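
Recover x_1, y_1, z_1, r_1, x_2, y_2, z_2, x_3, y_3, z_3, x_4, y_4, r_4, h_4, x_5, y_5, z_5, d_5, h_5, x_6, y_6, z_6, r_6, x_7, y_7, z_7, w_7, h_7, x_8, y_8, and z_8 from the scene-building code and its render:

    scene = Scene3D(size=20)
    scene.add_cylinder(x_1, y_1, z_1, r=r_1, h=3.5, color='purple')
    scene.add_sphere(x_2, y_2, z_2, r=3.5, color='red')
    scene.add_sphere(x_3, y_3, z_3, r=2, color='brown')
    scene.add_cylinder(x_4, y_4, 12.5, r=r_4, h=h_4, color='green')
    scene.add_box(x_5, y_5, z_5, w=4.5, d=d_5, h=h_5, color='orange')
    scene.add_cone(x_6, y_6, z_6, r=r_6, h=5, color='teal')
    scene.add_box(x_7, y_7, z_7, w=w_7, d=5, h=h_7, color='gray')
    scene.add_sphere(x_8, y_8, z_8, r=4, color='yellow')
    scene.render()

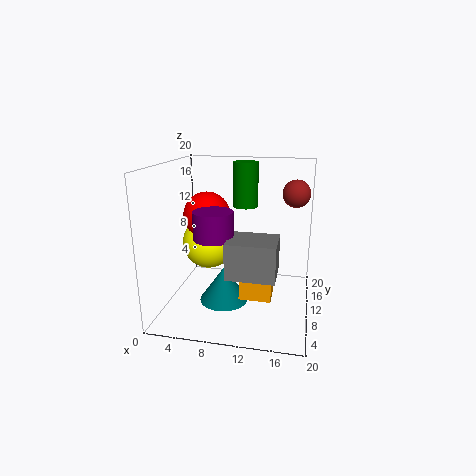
x_1 = 8; y_1 = 5; z_1 = 11.5; r_1 = 2.5; x_2 = 4.5; y_2 = 13.5; z_2 = 12; x_3 = 17.5; y_3 = 15; z_3 = 15.5; x_4 = 9.5; y_4 = 18; r_4 = 2; h_4 = 7; x_5 = 10.5; y_5 = 8; z_5 = 1.5; d_5 = 3.5; h_5 = 4; x_6 = 8; y_6 = 9.5; z_6 = 0.5; r_6 = 3.5; x_7 = 10; y_7 = 2; z_7 = 7.5; w_7 = 6; h_7 = 4.5; x_8 = 4.5; y_8 = 14; z_8 = 7.5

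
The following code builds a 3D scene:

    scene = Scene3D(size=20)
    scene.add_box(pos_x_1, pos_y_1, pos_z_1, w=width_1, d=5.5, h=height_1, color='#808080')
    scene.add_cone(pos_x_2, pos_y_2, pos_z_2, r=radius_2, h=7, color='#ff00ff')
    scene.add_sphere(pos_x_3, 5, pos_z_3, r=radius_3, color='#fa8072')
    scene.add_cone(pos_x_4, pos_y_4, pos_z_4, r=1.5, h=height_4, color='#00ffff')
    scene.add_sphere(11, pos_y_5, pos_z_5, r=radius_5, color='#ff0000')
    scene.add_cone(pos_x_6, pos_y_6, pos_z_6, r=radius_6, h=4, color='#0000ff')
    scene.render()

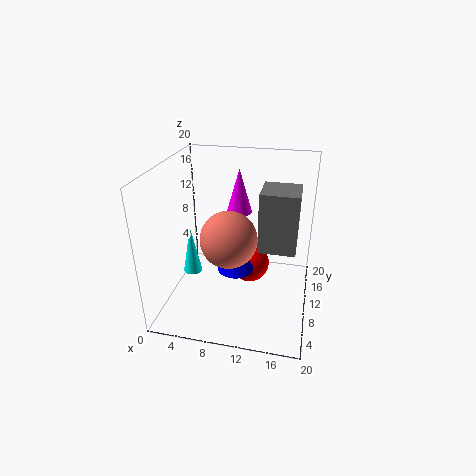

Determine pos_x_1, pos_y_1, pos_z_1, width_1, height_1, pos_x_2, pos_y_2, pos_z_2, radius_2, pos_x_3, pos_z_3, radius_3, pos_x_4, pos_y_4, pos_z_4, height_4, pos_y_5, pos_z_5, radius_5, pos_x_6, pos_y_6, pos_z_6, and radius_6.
pos_x_1 = 12.5
pos_y_1 = 11.5
pos_z_1 = 7
width_1 = 5.5
height_1 = 9
pos_x_2 = 8.5
pos_y_2 = 17.5
pos_z_2 = 10.5
radius_2 = 2
pos_x_3 = 10
pos_z_3 = 12.5
radius_3 = 3.5
pos_x_4 = 1.5
pos_y_4 = 13.5
pos_z_4 = 1
height_4 = 8
pos_y_5 = 14
pos_z_5 = 3.5
radius_5 = 3
pos_x_6 = 10
pos_y_6 = 8.5
pos_z_6 = 6
radius_6 = 2.5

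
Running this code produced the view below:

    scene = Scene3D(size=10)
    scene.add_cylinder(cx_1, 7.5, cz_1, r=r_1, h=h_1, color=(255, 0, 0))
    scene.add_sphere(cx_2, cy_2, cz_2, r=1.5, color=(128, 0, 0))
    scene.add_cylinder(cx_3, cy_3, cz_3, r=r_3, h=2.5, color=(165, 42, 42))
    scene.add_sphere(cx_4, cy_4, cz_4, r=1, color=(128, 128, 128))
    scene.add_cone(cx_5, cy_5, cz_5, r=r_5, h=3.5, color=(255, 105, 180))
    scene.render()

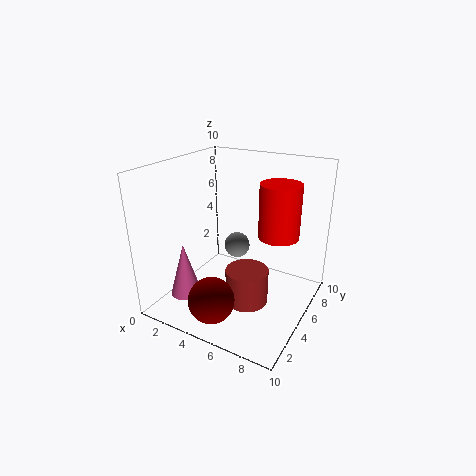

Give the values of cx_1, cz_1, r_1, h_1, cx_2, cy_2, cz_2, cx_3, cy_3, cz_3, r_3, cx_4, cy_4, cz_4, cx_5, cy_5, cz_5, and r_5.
cx_1 = 7, cz_1 = 4.5, r_1 = 1.5, h_1 = 4, cx_2 = 5, cy_2 = 1.5, cz_2 = 2, cx_3 = 6, cy_3 = 4.5, cz_3 = 0.5, r_3 = 1.5, cx_4 = 3.5, cy_4 = 7.5, cz_4 = 3, cx_5 = 3, cy_5 = 1.5, cz_5 = 2, r_5 = 1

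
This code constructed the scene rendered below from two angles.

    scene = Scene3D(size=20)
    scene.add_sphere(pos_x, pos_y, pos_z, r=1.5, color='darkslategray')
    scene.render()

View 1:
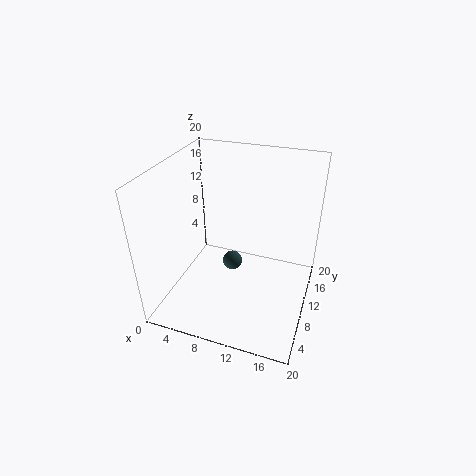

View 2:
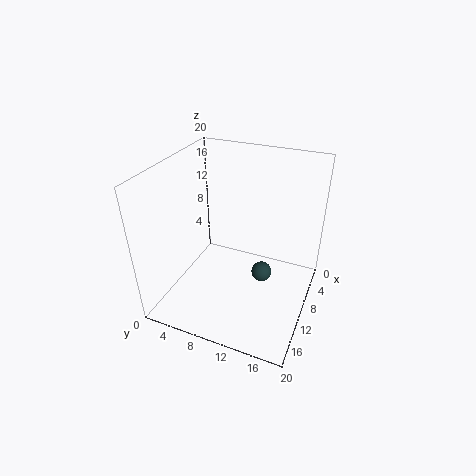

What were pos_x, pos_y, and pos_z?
pos_x = 8
pos_y = 13
pos_z = 3.5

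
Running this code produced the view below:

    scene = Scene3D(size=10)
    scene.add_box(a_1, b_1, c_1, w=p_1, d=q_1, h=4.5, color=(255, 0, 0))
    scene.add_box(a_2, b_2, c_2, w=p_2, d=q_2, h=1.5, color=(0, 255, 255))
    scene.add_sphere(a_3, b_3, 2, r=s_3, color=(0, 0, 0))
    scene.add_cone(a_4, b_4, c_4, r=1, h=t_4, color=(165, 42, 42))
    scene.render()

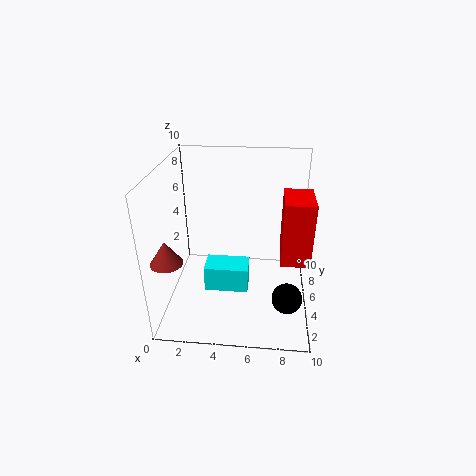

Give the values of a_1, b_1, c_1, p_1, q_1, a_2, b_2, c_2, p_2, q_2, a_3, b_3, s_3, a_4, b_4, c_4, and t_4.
a_1 = 8, b_1 = 4, c_1 = 3.5, p_1 = 2, q_1 = 3, a_2 = 3.5, b_2 = 0.5, c_2 = 4, p_2 = 2.5, q_2 = 1.5, a_3 = 8.5, b_3 = 2.5, s_3 = 1, a_4 = 1, b_4 = 1.5, c_4 = 5, t_4 = 1.5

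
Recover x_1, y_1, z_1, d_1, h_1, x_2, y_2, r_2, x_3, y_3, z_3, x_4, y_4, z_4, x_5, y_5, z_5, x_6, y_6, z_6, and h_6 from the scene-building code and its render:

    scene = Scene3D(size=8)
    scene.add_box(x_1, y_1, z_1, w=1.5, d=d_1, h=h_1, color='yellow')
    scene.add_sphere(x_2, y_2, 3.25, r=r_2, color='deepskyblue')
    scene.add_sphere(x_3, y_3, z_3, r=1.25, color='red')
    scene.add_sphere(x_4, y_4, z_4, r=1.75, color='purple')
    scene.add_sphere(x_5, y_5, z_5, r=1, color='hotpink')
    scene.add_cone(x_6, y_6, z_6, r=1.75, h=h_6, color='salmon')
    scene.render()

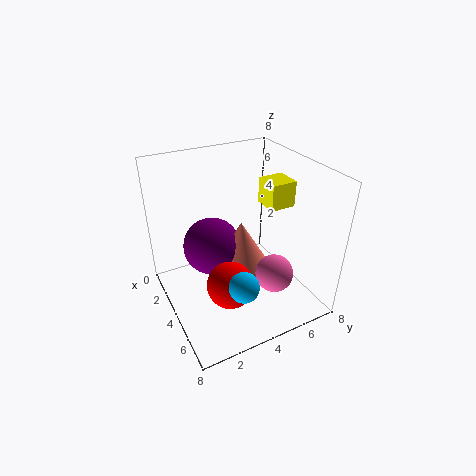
x_1 = 2.75; y_1 = 6; z_1 = 5.25; d_1 = 1.5; h_1 = 1.5; x_2 = 7; y_2 = 2.75; r_2 = 0.75; x_3 = 5.5; y_3 = 2.75; z_3 = 2.25; x_4 = 2; y_4 = 3.25; z_4 = 2.5; x_5 = 6.25; y_5 = 5; z_5 = 2.75; x_6 = 3; y_6 = 4.75; z_6 = 1.25; h_6 = 3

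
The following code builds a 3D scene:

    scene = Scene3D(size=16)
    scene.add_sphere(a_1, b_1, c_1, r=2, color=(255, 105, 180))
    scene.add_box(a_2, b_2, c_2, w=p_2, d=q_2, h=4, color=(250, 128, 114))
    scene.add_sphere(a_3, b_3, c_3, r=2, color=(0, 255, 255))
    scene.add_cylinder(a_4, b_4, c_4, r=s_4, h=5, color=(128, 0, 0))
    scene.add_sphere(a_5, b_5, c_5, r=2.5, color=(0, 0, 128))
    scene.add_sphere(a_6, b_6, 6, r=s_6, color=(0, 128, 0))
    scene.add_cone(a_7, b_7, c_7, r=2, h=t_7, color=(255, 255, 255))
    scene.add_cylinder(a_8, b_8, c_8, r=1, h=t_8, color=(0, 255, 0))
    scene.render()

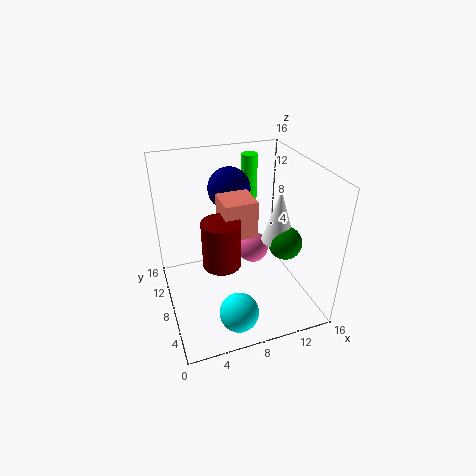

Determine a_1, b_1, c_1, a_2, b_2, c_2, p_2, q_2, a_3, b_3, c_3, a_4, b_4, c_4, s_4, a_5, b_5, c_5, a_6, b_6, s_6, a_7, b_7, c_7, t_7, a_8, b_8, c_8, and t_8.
a_1 = 11.5, b_1 = 12, c_1 = 3.5, a_2 = 6, b_2 = 6, c_2 = 9, p_2 = 3.5, q_2 = 3.5, a_3 = 6, b_3 = 2, c_3 = 3, a_4 = 5.5, b_4 = 6, c_4 = 6.5, s_4 = 2, a_5 = 8.5, b_5 = 12.5, c_5 = 12, a_6 = 14, b_6 = 8, s_6 = 2, a_7 = 13.5, b_7 = 9, c_7 = 6, t_7 = 6.5, a_8 = 12, b_8 = 15, c_8 = 8, t_8 = 7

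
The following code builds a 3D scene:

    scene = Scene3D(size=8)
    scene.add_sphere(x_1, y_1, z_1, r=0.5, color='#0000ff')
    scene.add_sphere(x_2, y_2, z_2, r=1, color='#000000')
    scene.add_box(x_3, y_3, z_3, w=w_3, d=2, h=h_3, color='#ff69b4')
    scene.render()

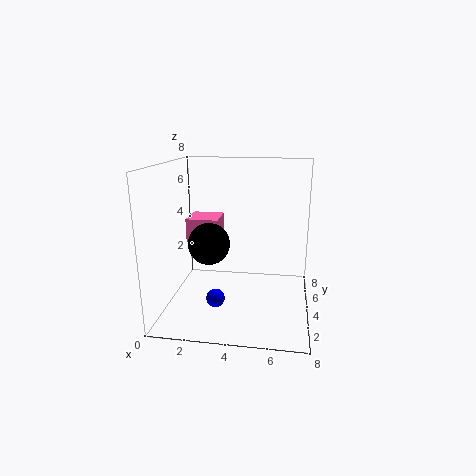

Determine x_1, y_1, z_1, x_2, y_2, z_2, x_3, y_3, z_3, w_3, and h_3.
x_1 = 3, y_1 = 2.5, z_1 = 1, x_2 = 3, y_2 = 1.5, z_2 = 4.5, x_3 = 0.5, y_3 = 5.5, z_3 = 3, w_3 = 2, h_3 = 1.5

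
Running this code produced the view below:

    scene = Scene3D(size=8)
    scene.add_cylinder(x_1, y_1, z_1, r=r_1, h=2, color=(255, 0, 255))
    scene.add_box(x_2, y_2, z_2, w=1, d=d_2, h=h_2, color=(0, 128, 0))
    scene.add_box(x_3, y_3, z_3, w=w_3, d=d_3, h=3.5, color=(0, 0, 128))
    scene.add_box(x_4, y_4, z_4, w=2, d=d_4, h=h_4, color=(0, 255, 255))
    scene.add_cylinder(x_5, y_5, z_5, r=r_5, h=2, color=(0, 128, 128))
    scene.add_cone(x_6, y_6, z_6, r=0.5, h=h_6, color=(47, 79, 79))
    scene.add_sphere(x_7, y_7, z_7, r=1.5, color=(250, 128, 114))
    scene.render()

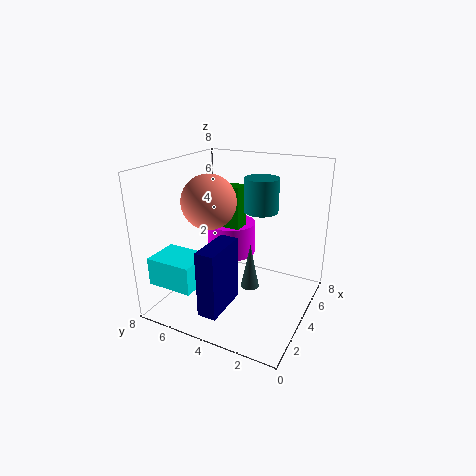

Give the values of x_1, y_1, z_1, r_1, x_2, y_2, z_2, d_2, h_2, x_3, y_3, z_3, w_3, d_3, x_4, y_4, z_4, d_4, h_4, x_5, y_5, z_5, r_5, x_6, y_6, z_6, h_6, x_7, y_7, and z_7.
x_1 = 6, y_1 = 5.5, z_1 = 2, r_1 = 1.5, x_2 = 5, y_2 = 4.5, z_2 = 3.5, d_2 = 1, h_2 = 3, x_3 = 0.5, y_3 = 3.5, z_3 = 1, w_3 = 2.5, d_3 = 1, x_4 = 0.5, y_4 = 5, z_4 = 2, d_4 = 2.5, h_4 = 1.5, x_5 = 6, y_5 = 3.5, z_5 = 5, r_5 = 1, x_6 = 3.5, y_6 = 3, z_6 = 1.5, h_6 = 2.5, x_7 = 3.5, y_7 = 5.5, z_7 = 6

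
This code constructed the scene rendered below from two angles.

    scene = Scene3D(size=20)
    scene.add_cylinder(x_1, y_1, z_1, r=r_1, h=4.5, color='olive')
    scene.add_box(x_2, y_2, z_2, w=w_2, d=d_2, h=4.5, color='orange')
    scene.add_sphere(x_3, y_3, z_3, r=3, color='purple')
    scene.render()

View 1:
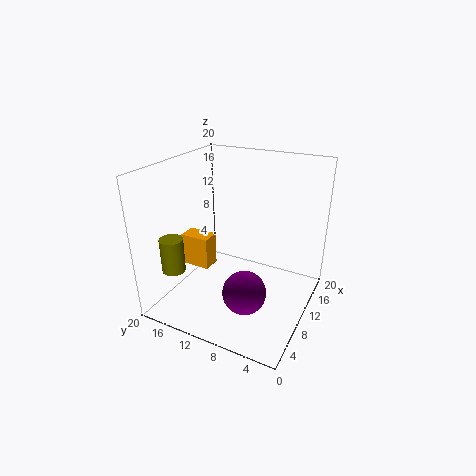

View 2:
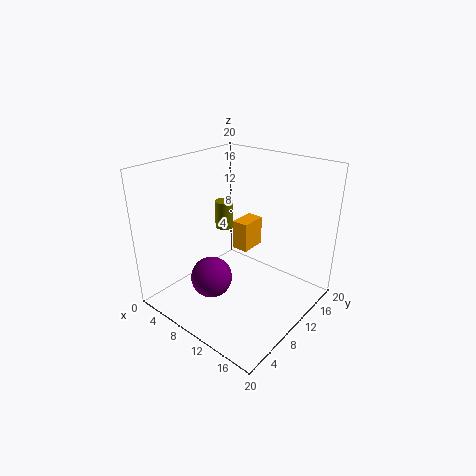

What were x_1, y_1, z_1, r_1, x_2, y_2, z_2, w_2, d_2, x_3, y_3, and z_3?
x_1 = 2.5; y_1 = 15.5; z_1 = 7.5; r_1 = 1.5; x_2 = 6.5; y_2 = 13; z_2 = 6; w_2 = 2.5; d_2 = 4; x_3 = 7; y_3 = 7.5; z_3 = 3.5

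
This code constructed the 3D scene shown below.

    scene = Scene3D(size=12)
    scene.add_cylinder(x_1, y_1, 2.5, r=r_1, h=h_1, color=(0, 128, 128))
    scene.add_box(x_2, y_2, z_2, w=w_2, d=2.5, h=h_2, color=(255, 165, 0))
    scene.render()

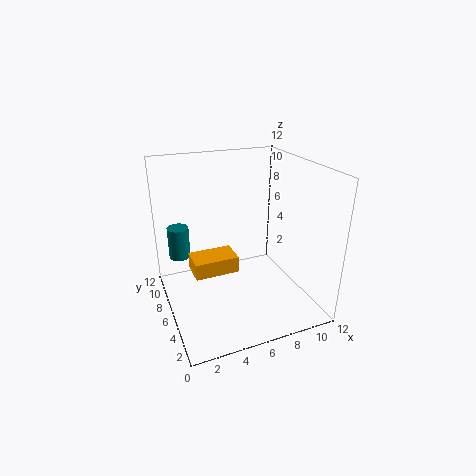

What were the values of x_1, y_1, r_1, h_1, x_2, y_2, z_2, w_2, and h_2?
x_1 = 2
y_1 = 11
r_1 = 1
h_1 = 3
x_2 = 2.5
y_2 = 7
z_2 = 2
w_2 = 4
h_2 = 1.5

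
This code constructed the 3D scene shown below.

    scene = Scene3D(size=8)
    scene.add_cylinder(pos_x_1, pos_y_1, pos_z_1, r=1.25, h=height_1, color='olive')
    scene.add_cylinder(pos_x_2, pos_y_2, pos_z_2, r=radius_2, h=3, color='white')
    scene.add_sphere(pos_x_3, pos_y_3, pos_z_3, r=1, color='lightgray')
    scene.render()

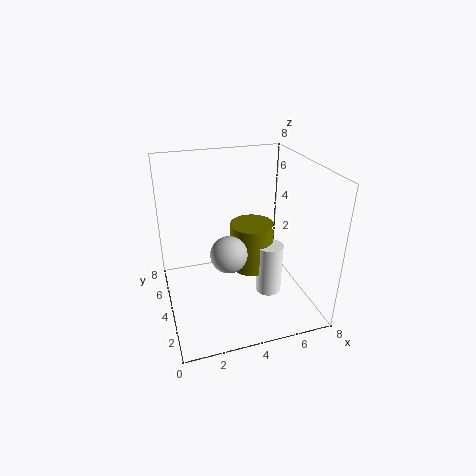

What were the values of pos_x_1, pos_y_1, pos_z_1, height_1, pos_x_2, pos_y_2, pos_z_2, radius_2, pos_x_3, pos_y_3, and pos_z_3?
pos_x_1 = 5; pos_y_1 = 4.5; pos_z_1 = 1.75; height_1 = 2.75; pos_x_2 = 5.75; pos_y_2 = 3.5; pos_z_2 = 0.5; radius_2 = 0.75; pos_x_3 = 3.25; pos_y_3 = 3.25; pos_z_3 = 3.5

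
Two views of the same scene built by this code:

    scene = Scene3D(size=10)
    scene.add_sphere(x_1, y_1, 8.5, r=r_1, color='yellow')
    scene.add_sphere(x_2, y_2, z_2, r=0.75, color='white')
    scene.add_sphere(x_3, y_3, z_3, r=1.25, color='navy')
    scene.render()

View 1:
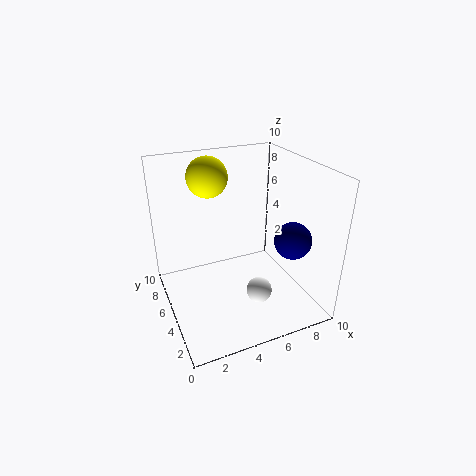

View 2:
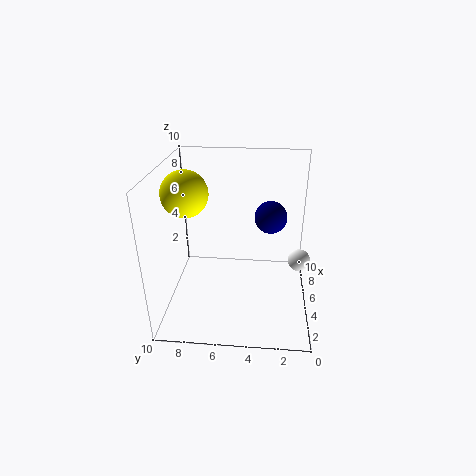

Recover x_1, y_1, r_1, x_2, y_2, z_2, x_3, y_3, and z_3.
x_1 = 4, y_1 = 8.25, r_1 = 1.5, x_2 = 4.5, y_2 = 0.75, z_2 = 3.75, x_3 = 8, y_3 = 2.75, z_3 = 5.25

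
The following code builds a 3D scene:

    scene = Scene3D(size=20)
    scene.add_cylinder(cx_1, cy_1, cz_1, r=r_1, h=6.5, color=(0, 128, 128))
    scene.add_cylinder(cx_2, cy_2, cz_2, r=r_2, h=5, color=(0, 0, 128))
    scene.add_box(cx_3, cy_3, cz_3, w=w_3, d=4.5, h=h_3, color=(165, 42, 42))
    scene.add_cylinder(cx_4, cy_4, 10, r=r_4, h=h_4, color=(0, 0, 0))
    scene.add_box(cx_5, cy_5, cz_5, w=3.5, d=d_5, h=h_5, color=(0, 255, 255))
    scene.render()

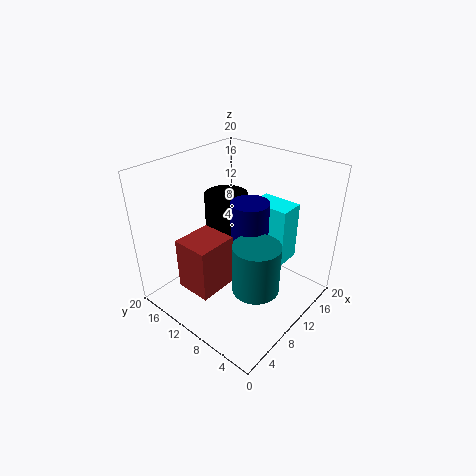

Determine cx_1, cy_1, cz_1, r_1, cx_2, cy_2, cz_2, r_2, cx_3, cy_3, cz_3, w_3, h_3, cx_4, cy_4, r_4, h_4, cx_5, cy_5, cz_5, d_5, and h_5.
cx_1 = 7; cy_1 = 4.5; cz_1 = 6; r_1 = 3; cx_2 = 10; cy_2 = 8; cz_2 = 11; r_2 = 2.5; cx_3 = 0.5; cy_3 = 7; cz_3 = 7; w_3 = 5; h_3 = 6.5; cx_4 = 11; cy_4 = 13; r_4 = 3; h_4 = 5.5; cx_5 = 12; cy_5 = 4; cz_5 = 7; d_5 = 5.5; h_5 = 8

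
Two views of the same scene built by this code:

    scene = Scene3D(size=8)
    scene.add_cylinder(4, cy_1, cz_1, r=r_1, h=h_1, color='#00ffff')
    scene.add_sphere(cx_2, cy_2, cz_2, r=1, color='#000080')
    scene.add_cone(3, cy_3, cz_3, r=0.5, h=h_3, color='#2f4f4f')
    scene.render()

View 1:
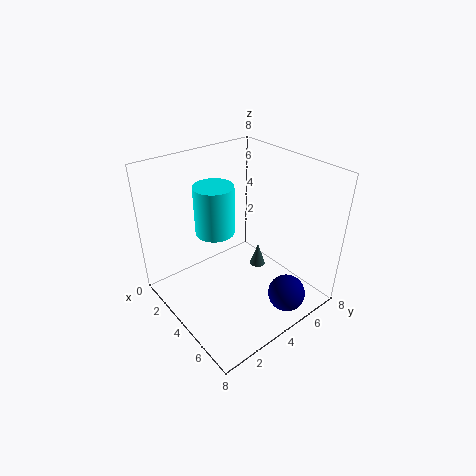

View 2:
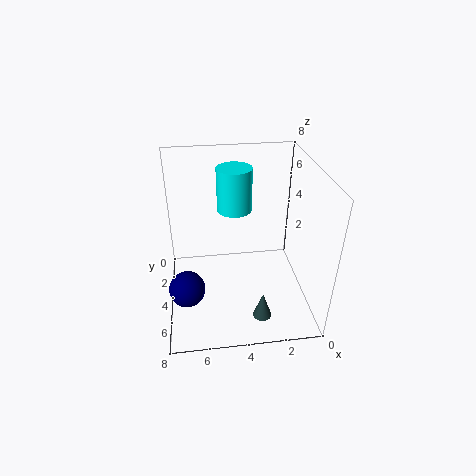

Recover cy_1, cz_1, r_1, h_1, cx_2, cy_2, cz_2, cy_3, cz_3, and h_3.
cy_1 = 2.5, cz_1 = 5, r_1 = 1, h_1 = 2.5, cx_2 = 7, cy_2 = 5, cz_2 = 1.5, cy_3 = 6.5, cz_3 = 0.5, h_3 = 1.5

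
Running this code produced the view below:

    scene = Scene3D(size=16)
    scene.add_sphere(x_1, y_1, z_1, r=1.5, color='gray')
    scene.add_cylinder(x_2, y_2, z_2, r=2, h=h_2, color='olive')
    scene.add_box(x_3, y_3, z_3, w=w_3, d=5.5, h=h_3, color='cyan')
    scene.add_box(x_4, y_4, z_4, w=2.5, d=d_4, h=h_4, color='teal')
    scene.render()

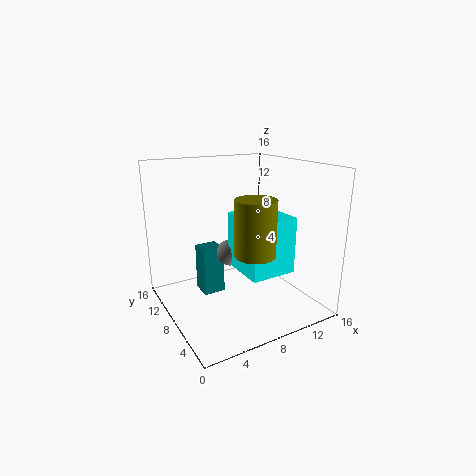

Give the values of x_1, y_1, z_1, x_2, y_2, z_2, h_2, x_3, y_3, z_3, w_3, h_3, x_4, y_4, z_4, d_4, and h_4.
x_1 = 7.5, y_1 = 9, z_1 = 6, x_2 = 7, y_2 = 3, z_2 = 8, h_2 = 5.5, x_3 = 7, y_3 = 3, z_3 = 5, w_3 = 5, h_3 = 6, x_4 = 4.5, y_4 = 9.5, z_4 = 1, d_4 = 2.5, h_4 = 5.5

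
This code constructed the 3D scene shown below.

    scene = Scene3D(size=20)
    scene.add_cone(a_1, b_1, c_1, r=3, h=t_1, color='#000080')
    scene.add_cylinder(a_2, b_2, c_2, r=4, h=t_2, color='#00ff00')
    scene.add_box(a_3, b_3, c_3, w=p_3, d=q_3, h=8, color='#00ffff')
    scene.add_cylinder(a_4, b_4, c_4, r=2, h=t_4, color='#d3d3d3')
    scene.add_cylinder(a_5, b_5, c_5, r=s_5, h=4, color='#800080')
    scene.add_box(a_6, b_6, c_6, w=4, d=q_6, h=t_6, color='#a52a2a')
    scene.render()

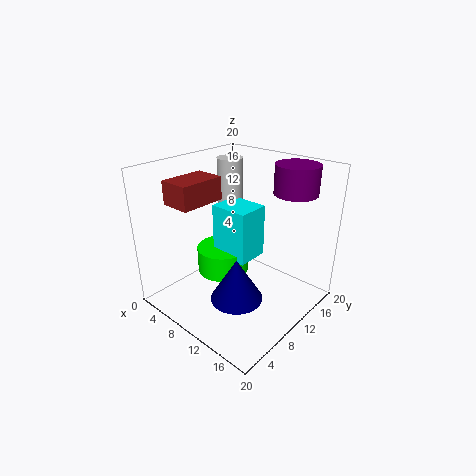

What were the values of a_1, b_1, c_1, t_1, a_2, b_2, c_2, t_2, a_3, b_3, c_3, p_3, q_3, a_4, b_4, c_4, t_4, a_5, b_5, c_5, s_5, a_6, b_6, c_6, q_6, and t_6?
a_1 = 16; b_1 = 3; c_1 = 7; t_1 = 5; a_2 = 5; b_2 = 12; c_2 = 2; t_2 = 4; a_3 = 4; b_3 = 11; c_3 = 5; p_3 = 6; q_3 = 5; a_4 = 3; b_4 = 16; c_4 = 10; t_4 = 9; a_5 = 15; b_5 = 16; c_5 = 16; s_5 = 3; a_6 = 5; b_6 = 2; c_6 = 16; q_6 = 6; t_6 = 3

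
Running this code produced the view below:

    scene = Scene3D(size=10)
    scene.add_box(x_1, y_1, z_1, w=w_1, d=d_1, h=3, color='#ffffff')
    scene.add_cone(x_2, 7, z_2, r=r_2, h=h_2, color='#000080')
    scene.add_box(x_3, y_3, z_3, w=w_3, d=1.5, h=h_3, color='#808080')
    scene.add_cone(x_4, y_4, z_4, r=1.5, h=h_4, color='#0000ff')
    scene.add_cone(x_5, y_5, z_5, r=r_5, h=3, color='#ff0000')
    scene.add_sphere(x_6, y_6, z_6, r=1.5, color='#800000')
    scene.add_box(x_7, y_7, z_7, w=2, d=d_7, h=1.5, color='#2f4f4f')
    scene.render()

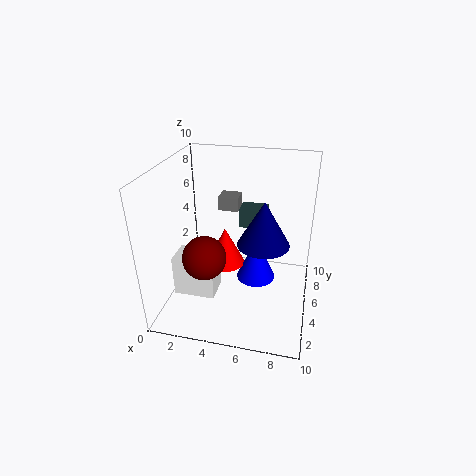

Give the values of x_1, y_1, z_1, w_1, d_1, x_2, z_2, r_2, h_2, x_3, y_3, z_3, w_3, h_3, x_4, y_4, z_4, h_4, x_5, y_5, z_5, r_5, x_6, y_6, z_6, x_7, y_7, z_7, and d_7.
x_1 = 0.5; y_1 = 3.5; z_1 = 0.5; w_1 = 3; d_1 = 2; x_2 = 6.5; z_2 = 3.5; r_2 = 2; h_2 = 3.5; x_3 = 3; y_3 = 7; z_3 = 6; w_3 = 1.5; h_3 = 1; x_4 = 6; y_4 = 7; z_4 = 0.5; h_4 = 3.5; x_5 = 3.5; y_5 = 7; z_5 = 1.5; r_5 = 1.5; x_6 = 3; y_6 = 3.5; z_6 = 4; x_7 = 4.5; y_7 = 7.5; z_7 = 4.5; d_7 = 1.5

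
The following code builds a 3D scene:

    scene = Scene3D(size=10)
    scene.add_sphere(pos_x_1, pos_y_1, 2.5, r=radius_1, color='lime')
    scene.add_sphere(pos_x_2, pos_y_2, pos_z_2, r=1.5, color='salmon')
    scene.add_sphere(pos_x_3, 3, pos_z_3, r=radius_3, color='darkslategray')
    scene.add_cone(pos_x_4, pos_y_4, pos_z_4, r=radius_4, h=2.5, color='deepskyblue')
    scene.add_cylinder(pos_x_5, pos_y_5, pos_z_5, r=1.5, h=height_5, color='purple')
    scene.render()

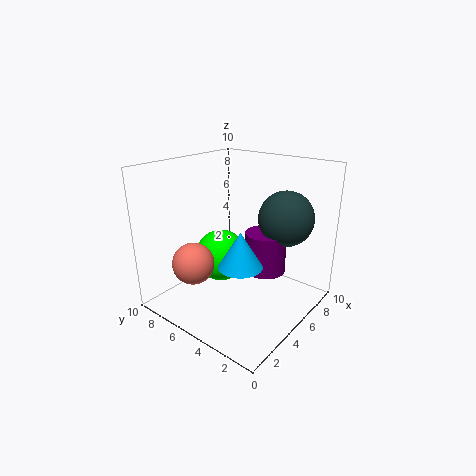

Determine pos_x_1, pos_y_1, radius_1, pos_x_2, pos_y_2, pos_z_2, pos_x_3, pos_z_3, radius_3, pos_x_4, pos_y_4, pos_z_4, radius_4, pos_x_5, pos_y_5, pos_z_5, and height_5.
pos_x_1 = 6; pos_y_1 = 7.5; radius_1 = 2; pos_x_2 = 3; pos_y_2 = 7.5; pos_z_2 = 3; pos_x_3 = 8; pos_z_3 = 6; radius_3 = 2; pos_x_4 = 4; pos_y_4 = 4; pos_z_4 = 3.5; radius_4 = 1.5; pos_x_5 = 7; pos_y_5 = 4; pos_z_5 = 2; height_5 = 3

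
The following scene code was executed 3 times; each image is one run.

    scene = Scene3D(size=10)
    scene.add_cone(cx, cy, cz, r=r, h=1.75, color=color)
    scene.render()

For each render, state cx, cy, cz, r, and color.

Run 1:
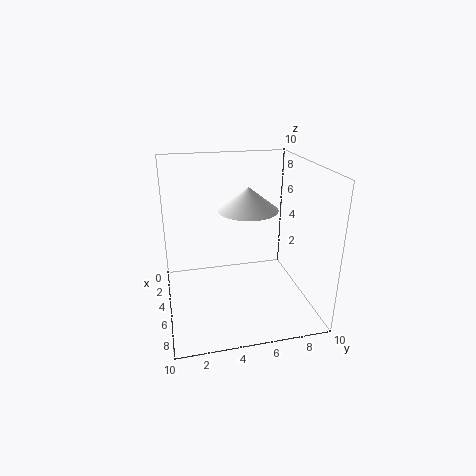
cx = 3; cy = 6.25; cz = 6.25; r = 2.25; color = 'white'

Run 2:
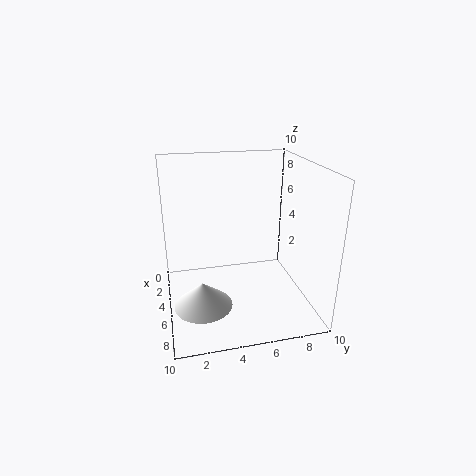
cx = 6.25; cy = 2.25; cz = 0.75; r = 2; color = 'white'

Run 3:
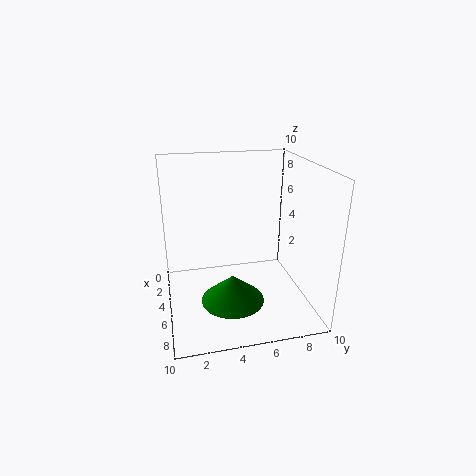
cx = 7.75; cy = 4; cz = 2; r = 2; color = 'green'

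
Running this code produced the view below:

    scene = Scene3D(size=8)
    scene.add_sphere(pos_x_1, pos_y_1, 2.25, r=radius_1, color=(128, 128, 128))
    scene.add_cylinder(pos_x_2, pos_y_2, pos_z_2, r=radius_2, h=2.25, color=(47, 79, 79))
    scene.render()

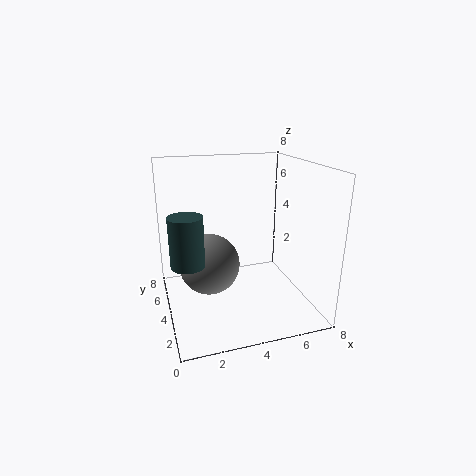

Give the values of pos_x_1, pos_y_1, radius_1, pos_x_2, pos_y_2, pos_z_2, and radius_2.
pos_x_1 = 2.5
pos_y_1 = 4.75
radius_1 = 1.75
pos_x_2 = 0.75
pos_y_2 = 1
pos_z_2 = 4.25
radius_2 = 0.75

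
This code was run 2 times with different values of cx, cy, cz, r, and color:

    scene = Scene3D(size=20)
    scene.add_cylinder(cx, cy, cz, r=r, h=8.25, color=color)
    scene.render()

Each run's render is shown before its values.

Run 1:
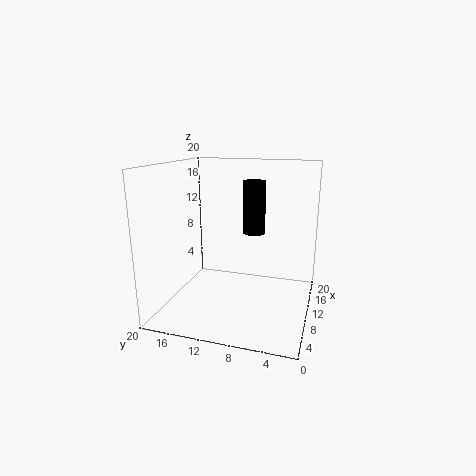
cx = 17, cy = 9.5, cz = 8.75, r = 1.75, color = 'black'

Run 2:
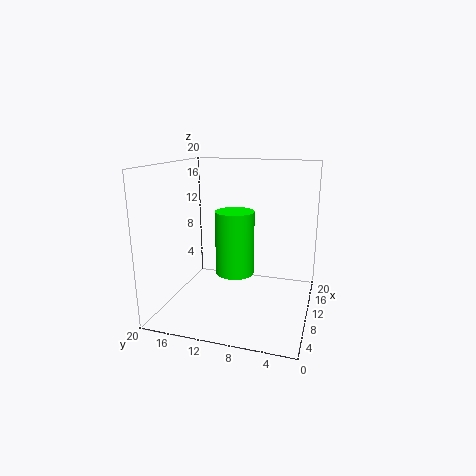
cx = 7, cy = 9.5, cz = 6.25, r = 2.5, color = 'lime'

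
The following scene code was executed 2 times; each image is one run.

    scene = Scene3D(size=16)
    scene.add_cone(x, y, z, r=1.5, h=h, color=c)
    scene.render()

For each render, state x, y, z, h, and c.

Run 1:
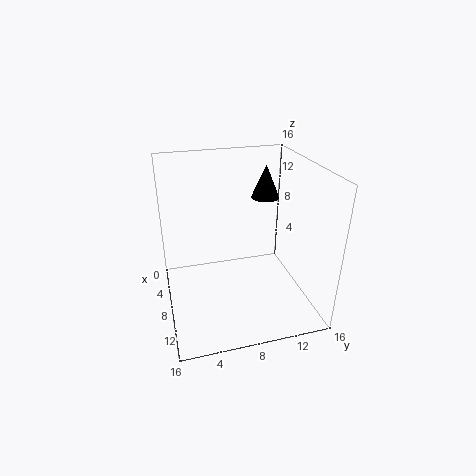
x = 8; y = 11; z = 12.5; h = 3.5; c = 'black'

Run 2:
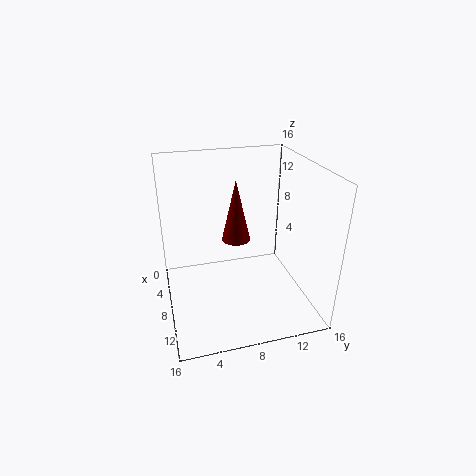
x = 9; y = 7.5; z = 8.5; h = 6.5; c = 'maroon'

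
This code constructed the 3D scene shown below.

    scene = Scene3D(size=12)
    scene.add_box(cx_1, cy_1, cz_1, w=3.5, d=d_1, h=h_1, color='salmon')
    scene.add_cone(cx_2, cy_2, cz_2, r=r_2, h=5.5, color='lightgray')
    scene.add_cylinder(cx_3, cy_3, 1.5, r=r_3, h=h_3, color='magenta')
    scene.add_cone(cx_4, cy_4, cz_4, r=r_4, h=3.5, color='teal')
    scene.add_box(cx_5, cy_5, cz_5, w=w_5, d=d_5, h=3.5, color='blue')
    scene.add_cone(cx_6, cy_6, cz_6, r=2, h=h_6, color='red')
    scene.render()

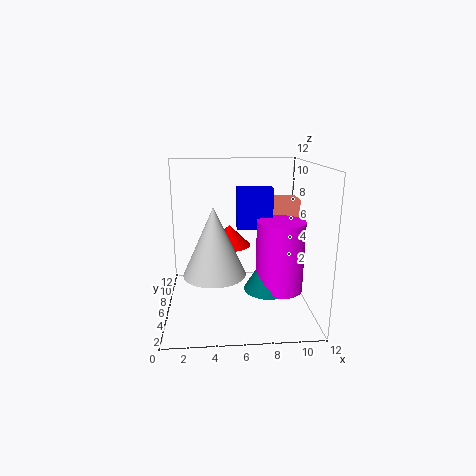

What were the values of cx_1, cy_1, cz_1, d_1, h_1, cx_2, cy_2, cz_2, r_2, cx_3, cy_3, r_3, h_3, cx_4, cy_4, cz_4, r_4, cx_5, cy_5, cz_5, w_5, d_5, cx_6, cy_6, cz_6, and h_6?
cx_1 = 8.5, cy_1 = 9, cz_1 = 6, d_1 = 2.5, h_1 = 2.5, cx_2 = 4, cy_2 = 4.5, cz_2 = 3.5, r_2 = 2.5, cx_3 = 9.5, cy_3 = 5.5, r_3 = 2, h_3 = 6, cx_4 = 8.5, cy_4 = 5.5, cz_4 = 1.5, r_4 = 2, cx_5 = 6, cy_5 = 6.5, cz_5 = 6.5, w_5 = 3, d_5 = 1.5, cx_6 = 5.5, cy_6 = 10, cz_6 = 4, h_6 = 2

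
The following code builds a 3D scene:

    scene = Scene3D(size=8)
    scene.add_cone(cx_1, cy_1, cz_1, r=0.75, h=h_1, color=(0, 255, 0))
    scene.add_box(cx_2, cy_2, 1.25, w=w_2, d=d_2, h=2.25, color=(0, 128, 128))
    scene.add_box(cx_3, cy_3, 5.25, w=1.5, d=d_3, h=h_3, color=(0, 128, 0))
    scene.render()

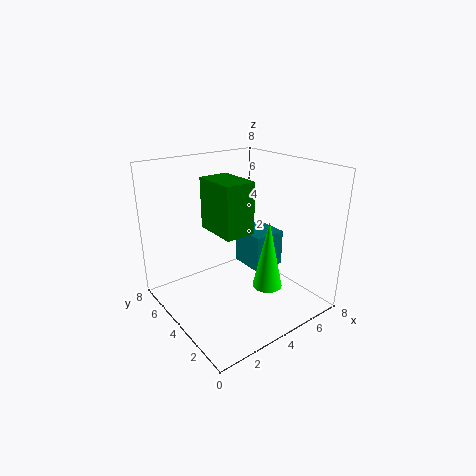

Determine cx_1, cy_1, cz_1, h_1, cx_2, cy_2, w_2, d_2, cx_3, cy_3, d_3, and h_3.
cx_1 = 4; cy_1 = 1.5; cz_1 = 2.25; h_1 = 3.5; cx_2 = 5.5; cy_2 = 4; w_2 = 2; d_2 = 2.25; cx_3 = 1.75; cy_3 = 1.75; d_3 = 2.25; h_3 = 2.5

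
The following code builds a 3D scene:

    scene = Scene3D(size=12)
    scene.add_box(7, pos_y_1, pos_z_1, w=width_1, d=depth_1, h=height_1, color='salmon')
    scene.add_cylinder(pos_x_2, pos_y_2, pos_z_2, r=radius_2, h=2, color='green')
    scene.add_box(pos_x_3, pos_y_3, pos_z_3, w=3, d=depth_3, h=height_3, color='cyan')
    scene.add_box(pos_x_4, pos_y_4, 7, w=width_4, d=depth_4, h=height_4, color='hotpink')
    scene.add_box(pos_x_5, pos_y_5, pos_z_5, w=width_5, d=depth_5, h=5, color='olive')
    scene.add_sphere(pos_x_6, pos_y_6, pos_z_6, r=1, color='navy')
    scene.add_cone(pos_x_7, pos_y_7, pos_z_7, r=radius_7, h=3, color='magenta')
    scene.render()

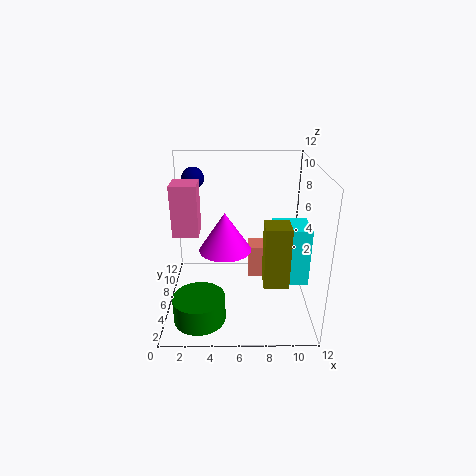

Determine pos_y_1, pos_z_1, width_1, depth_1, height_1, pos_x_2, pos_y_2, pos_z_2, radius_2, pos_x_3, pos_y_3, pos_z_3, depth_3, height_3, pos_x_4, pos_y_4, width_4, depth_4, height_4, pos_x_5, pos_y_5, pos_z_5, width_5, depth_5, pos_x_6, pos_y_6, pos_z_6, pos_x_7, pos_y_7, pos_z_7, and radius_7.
pos_y_1 = 8
pos_z_1 = 1
width_1 = 3
depth_1 = 2
height_1 = 3
pos_x_2 = 3
pos_y_2 = 2
pos_z_2 = 1
radius_2 = 2
pos_x_3 = 9
pos_y_3 = 5
pos_z_3 = 2
depth_3 = 3
height_3 = 5
pos_x_4 = 1
pos_y_4 = 4
width_4 = 2
depth_4 = 2
height_4 = 4
pos_x_5 = 8
pos_y_5 = 3
pos_z_5 = 3
width_5 = 2
depth_5 = 2
pos_x_6 = 2
pos_y_6 = 10
pos_z_6 = 10
pos_x_7 = 5
pos_y_7 = 4
pos_z_7 = 6
radius_7 = 2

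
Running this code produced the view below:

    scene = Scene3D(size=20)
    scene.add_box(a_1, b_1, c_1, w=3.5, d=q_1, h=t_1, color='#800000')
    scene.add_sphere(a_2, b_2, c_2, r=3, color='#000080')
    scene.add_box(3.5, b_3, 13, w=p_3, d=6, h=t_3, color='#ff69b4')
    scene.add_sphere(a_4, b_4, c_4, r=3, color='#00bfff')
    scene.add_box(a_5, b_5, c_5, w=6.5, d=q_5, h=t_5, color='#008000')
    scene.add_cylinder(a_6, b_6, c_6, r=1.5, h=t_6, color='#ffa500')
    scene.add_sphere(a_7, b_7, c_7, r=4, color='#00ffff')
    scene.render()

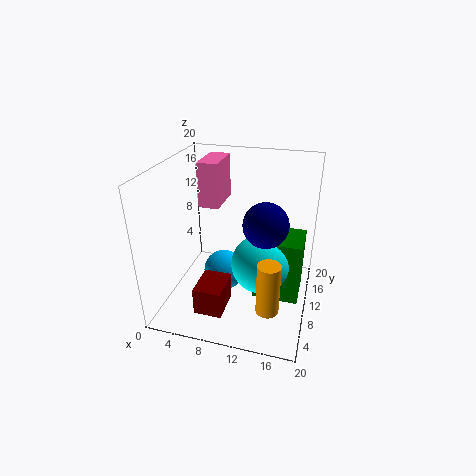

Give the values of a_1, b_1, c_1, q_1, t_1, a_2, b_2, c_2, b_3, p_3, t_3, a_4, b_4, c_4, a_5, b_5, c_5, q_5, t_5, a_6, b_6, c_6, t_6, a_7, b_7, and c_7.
a_1 = 7, b_1 = 0.5, c_1 = 4, q_1 = 4.5, t_1 = 3.5, a_2 = 14, b_2 = 9, c_2 = 13, b_3 = 12, p_3 = 3, t_3 = 6.5, a_4 = 7.5, b_4 = 11, c_4 = 3.5, a_5 = 12.5, b_5 = 8.5, c_5 = 1.5, q_5 = 5.5, t_5 = 9, a_6 = 15.5, b_6 = 4.5, c_6 = 3, t_6 = 7, a_7 = 13.5, b_7 = 9, c_7 = 7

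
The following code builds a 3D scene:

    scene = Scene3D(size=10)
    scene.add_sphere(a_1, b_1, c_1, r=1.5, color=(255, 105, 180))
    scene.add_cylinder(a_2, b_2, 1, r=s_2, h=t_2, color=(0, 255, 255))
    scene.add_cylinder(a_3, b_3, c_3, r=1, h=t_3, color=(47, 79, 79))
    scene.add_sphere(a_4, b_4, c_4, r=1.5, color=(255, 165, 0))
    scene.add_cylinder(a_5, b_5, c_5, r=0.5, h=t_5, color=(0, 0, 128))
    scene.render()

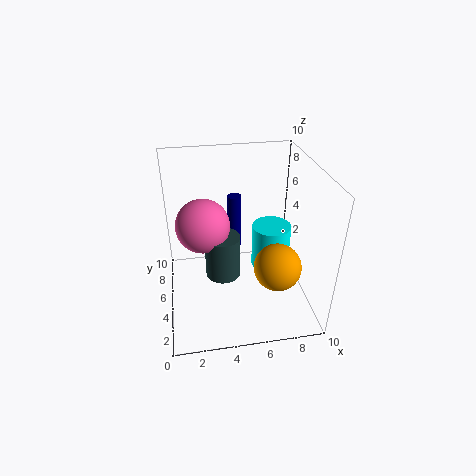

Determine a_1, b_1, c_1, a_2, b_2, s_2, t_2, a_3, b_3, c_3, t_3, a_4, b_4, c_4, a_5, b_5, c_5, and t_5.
a_1 = 2.5; b_1 = 2; c_1 = 8; a_2 = 8; b_2 = 7; s_2 = 1.5; t_2 = 3.5; a_3 = 3.5; b_3 = 1.5; c_3 = 5; t_3 = 2.5; a_4 = 7; b_4 = 2; c_4 = 4.5; a_5 = 5; b_5 = 6.5; c_5 = 3.5; t_5 = 4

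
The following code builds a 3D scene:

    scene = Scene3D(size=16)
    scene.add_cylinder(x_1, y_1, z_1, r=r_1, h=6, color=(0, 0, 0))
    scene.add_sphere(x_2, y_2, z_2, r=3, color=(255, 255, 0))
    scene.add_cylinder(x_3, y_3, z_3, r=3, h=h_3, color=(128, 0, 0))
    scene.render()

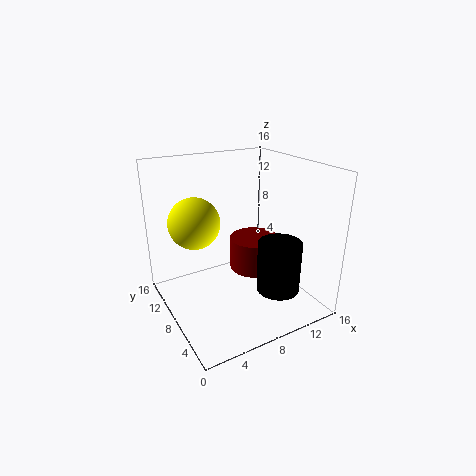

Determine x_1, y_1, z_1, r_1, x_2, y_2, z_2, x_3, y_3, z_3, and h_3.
x_1 = 12; y_1 = 5.5; z_1 = 1.5; r_1 = 2.5; x_2 = 4.5; y_2 = 12; z_2 = 9; x_3 = 11.5; y_3 = 10; z_3 = 2.5; h_3 = 4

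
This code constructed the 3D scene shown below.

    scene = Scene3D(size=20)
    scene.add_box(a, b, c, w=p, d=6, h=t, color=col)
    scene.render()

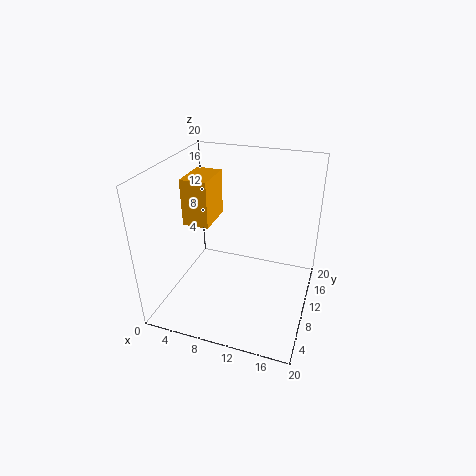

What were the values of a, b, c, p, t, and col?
a = 1, b = 11, c = 10, p = 4, t = 7, col = 'orange'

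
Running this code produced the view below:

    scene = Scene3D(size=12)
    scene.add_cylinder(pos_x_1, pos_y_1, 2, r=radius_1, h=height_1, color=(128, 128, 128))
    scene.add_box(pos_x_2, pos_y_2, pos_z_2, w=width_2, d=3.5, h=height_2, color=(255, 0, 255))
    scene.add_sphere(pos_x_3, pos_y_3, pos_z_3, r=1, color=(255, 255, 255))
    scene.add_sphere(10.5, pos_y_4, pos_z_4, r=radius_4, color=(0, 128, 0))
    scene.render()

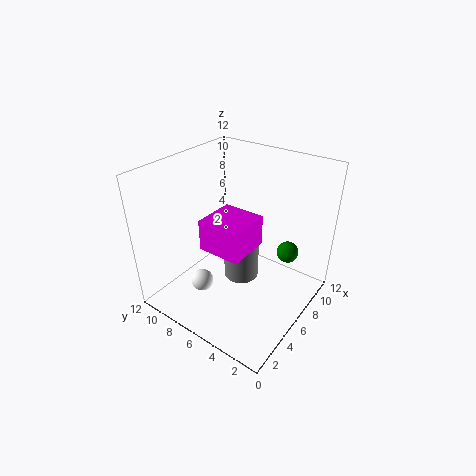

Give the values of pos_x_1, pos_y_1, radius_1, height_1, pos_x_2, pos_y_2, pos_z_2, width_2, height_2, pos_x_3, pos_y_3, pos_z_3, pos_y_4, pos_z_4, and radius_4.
pos_x_1 = 6.5, pos_y_1 = 6, radius_1 = 1.5, height_1 = 4.5, pos_x_2 = 3, pos_y_2 = 4, pos_z_2 = 6, width_2 = 3.5, height_2 = 2.5, pos_x_3 = 4.5, pos_y_3 = 9, pos_z_3 = 1, pos_y_4 = 3.5, pos_z_4 = 3, radius_4 = 1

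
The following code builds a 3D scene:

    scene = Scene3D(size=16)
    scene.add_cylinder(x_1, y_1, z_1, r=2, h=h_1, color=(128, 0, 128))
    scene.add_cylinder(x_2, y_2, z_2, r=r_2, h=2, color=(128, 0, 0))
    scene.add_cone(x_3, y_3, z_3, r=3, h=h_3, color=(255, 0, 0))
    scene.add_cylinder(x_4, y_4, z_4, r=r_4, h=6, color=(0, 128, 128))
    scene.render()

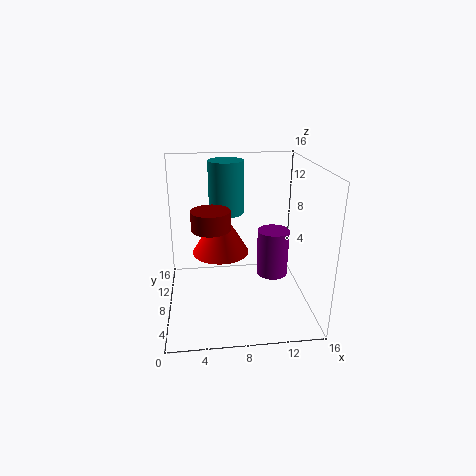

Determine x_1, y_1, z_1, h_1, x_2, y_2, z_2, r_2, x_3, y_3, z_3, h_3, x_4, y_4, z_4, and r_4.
x_1 = 13, y_1 = 12, z_1 = 1, h_1 = 6, x_2 = 5, y_2 = 6, z_2 = 10, r_2 = 2, x_3 = 6, y_3 = 7, z_3 = 7, h_3 = 5, x_4 = 7, y_4 = 11, z_4 = 10, r_4 = 2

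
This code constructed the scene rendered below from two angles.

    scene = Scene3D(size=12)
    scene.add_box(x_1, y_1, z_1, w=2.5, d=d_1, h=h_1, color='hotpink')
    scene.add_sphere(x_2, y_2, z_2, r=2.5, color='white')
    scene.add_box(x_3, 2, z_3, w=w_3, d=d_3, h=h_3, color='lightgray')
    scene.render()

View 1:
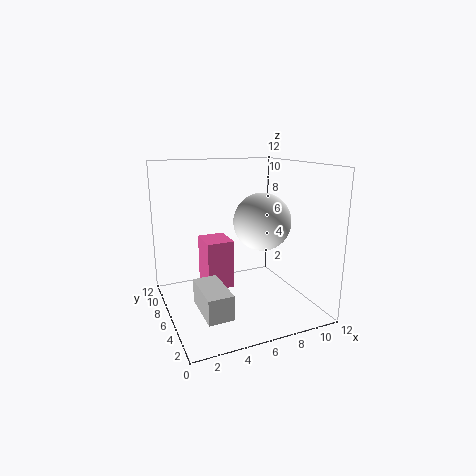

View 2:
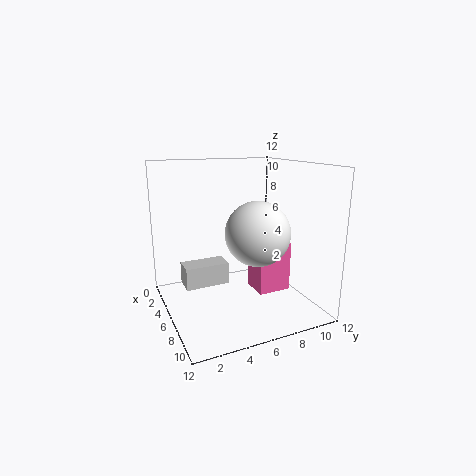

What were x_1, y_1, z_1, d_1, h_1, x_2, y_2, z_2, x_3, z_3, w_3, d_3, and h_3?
x_1 = 4, y_1 = 8, z_1 = 0.5, d_1 = 3, h_1 = 4.5, x_2 = 8.5, y_2 = 6.5, z_2 = 7, x_3 = 2, z_3 = 1, w_3 = 2, d_3 = 4, h_3 = 2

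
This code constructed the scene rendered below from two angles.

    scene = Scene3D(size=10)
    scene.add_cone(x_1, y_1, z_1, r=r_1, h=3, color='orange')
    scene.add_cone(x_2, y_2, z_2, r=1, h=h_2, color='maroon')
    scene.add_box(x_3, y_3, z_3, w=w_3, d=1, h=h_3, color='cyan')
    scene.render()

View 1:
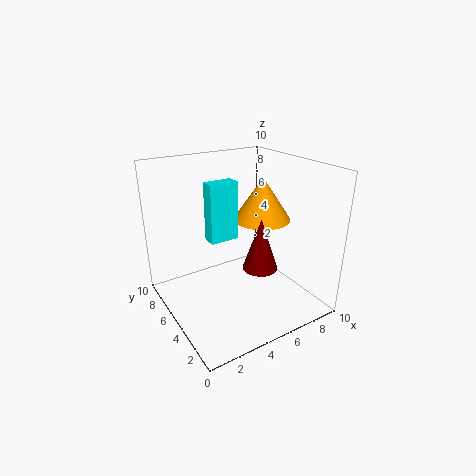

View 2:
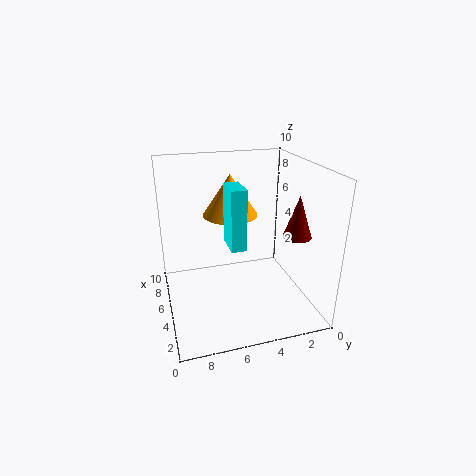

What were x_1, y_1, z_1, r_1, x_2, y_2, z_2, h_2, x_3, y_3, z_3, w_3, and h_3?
x_1 = 7
y_1 = 5
z_1 = 6
r_1 = 2
x_2 = 4
y_2 = 1
z_2 = 5
h_2 = 3
x_3 = 3
y_3 = 5
z_3 = 5
w_3 = 2
h_3 = 4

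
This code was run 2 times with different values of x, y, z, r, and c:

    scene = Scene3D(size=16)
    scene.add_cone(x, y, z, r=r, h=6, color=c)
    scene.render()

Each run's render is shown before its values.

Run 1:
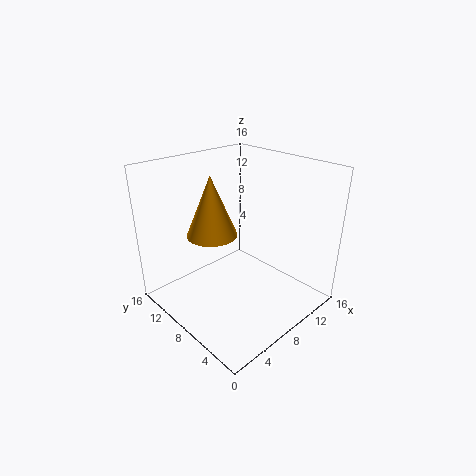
x = 4; y = 7.5; z = 10; r = 2.5; c = 'orange'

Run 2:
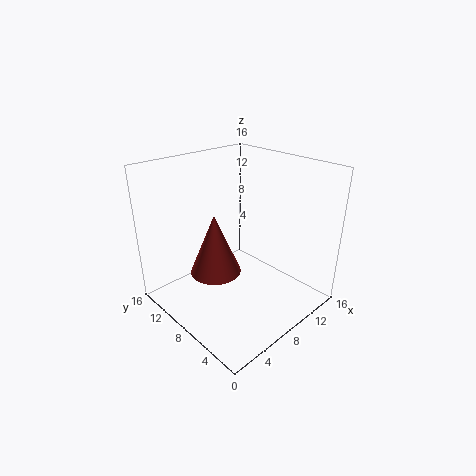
x = 3.5; y = 6.5; z = 6.5; r = 2.5; c = 'brown'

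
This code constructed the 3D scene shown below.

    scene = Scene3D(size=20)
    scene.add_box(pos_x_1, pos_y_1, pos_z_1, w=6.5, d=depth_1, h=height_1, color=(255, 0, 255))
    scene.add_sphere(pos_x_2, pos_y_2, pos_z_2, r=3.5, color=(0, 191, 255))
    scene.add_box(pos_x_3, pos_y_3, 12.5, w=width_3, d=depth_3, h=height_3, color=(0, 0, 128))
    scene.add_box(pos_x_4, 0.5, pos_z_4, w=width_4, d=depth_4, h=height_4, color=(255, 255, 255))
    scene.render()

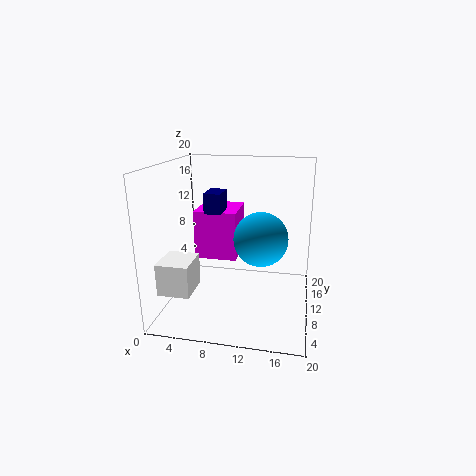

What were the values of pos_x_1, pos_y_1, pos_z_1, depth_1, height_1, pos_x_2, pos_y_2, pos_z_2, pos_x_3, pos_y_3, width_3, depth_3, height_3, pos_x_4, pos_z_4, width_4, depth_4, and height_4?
pos_x_1 = 2.5, pos_y_1 = 13, pos_z_1 = 5, depth_1 = 7, height_1 = 7.5, pos_x_2 = 13.5, pos_y_2 = 7.5, pos_z_2 = 11, pos_x_3 = 4.5, pos_y_3 = 12, width_3 = 2.5, depth_3 = 4, height_3 = 3, pos_x_4 = 2, pos_z_4 = 5.5, width_4 = 4, depth_4 = 4.5, height_4 = 4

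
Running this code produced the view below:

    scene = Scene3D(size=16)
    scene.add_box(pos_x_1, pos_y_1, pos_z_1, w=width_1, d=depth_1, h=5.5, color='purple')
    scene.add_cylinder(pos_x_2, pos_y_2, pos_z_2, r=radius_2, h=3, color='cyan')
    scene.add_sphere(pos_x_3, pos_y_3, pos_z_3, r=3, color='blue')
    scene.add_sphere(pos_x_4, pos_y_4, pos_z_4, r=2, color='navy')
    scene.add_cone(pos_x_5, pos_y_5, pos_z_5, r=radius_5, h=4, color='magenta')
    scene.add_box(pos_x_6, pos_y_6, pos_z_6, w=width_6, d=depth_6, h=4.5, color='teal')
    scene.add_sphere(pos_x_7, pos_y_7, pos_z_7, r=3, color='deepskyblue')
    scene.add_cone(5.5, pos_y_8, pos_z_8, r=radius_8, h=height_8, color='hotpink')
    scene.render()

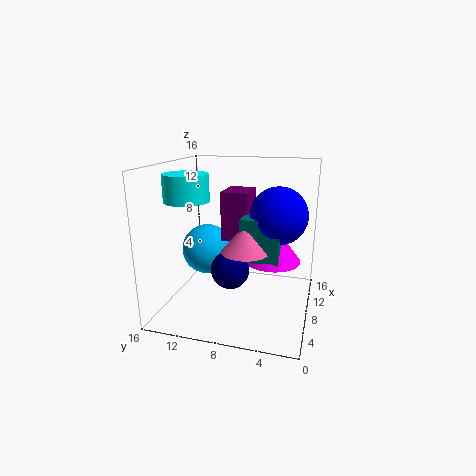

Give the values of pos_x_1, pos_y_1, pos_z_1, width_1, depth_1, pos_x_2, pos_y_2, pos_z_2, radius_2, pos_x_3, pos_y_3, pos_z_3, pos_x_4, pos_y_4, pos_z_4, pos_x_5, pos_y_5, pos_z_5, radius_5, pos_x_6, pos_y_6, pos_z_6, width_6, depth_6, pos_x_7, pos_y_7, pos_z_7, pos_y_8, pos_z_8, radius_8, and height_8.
pos_x_1 = 8, pos_y_1 = 7, pos_z_1 = 7.5, width_1 = 4, depth_1 = 3, pos_x_2 = 7, pos_y_2 = 13.5, pos_z_2 = 12, radius_2 = 2.5, pos_x_3 = 7.5, pos_y_3 = 3.5, pos_z_3 = 11, pos_x_4 = 5, pos_y_4 = 8, pos_z_4 = 5.5, pos_x_5 = 7.5, pos_y_5 = 4, pos_z_5 = 6, radius_5 = 3, pos_x_6 = 5, pos_y_6 = 3, pos_z_6 = 6.5, width_6 = 2, depth_6 = 4, pos_x_7 = 10, pos_y_7 = 12.5, pos_z_7 = 5.5, pos_y_8 = 6.5, pos_z_8 = 7.5, radius_8 = 2.5, height_8 = 3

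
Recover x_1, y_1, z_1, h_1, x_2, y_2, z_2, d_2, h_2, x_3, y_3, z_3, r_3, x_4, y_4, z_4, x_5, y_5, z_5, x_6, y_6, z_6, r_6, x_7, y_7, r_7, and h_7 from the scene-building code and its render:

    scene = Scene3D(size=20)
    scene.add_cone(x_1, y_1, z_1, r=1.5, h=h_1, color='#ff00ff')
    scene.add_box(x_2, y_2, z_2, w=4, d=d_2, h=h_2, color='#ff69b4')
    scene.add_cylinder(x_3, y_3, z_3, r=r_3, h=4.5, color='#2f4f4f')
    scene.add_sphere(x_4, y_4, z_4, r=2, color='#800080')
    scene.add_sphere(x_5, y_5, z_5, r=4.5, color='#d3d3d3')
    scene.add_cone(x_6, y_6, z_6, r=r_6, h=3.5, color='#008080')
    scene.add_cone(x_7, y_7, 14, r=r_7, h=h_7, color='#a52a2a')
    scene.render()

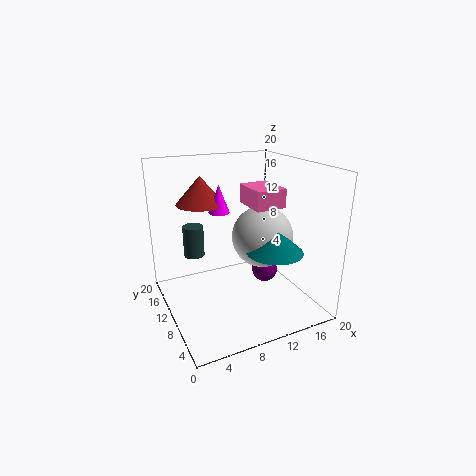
x_1 = 8.5, y_1 = 13, z_1 = 13, h_1 = 4, x_2 = 10.5, y_2 = 5.5, z_2 = 15, d_2 = 5, h_2 = 2.5, x_3 = 5, y_3 = 14.5, z_3 = 6.5, r_3 = 1.5, x_4 = 16, y_4 = 12.5, z_4 = 2.5, x_5 = 14.5, y_5 = 11, z_5 = 9, x_6 = 14.5, y_6 = 7.5, z_6 = 8, r_6 = 4, x_7 = 6.5, y_7 = 15, r_7 = 3.5, h_7 = 4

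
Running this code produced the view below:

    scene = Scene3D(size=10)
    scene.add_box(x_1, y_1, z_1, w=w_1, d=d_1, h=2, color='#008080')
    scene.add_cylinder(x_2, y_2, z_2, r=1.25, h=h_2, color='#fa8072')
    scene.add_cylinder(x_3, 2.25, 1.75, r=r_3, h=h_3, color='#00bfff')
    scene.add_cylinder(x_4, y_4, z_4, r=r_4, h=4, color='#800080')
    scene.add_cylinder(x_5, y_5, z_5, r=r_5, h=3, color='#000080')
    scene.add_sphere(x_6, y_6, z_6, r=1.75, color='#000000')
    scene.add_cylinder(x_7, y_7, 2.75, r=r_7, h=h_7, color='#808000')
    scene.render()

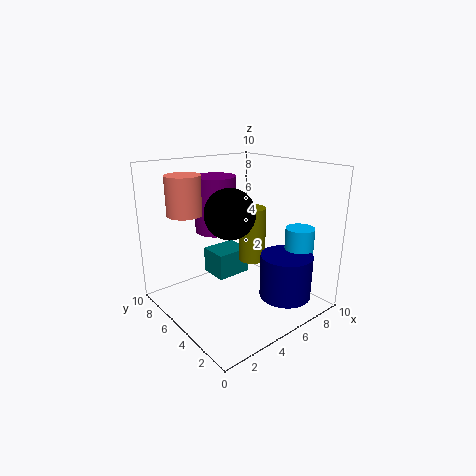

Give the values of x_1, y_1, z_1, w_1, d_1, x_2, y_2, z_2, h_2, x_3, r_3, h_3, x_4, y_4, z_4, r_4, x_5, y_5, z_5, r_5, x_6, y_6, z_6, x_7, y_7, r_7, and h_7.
x_1 = 4.75; y_1 = 6.75; z_1 = 1; w_1 = 2.75; d_1 = 2.25; x_2 = 2.5; y_2 = 7.75; z_2 = 6.5; h_2 = 2.75; x_3 = 8.25; r_3 = 1; h_3 = 4; x_4 = 4.75; y_4 = 7.25; z_4 = 5; r_4 = 1.5; x_5 = 6.75; y_5 = 2; z_5 = 1.25; r_5 = 1.75; x_6 = 4.5; y_6 = 5.25; z_6 = 6.75; x_7 = 6.75; y_7 = 5.5; r_7 = 1; h_7 = 4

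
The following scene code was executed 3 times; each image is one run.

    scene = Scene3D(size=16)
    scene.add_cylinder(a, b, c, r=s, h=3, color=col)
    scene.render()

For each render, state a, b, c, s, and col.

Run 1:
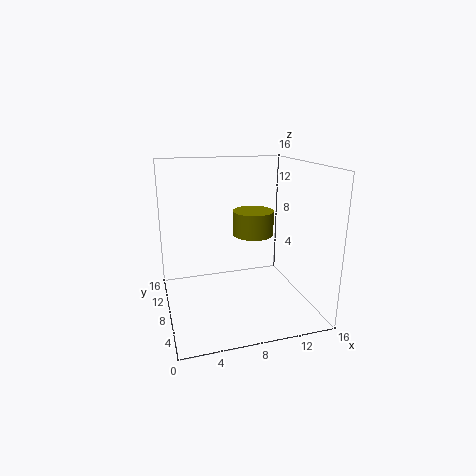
a = 11; b = 11.5; c = 7; s = 2.5; col = 'olive'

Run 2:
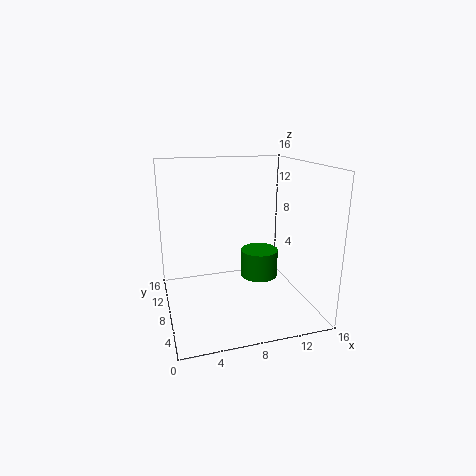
a = 10; b = 6.5; c = 4; s = 2; col = 'green'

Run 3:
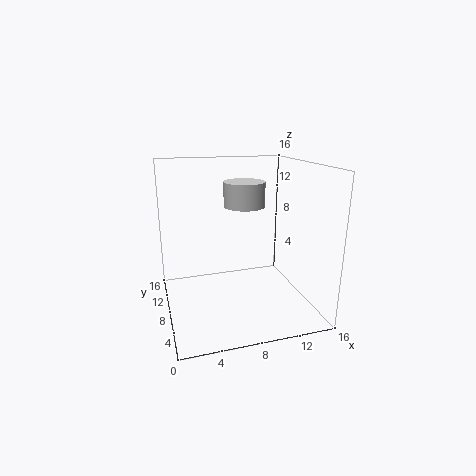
a = 10; b = 12; c = 10.5; s = 2.5; col = 'lightgray'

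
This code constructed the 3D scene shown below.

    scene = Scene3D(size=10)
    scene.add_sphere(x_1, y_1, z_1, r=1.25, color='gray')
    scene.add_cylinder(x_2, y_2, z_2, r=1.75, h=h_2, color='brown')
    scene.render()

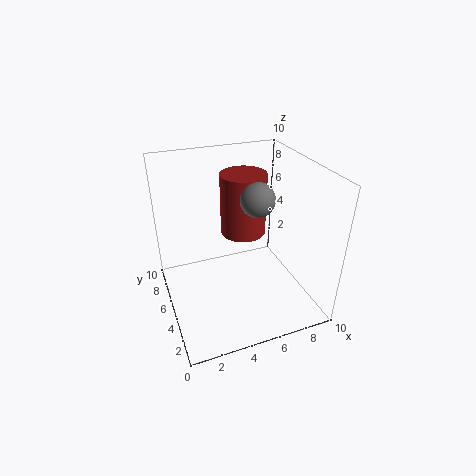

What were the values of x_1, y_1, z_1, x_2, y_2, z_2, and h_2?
x_1 = 6.75
y_1 = 5.75
z_1 = 7.25
x_2 = 6.5
y_2 = 7.75
z_2 = 3.75
h_2 = 4.75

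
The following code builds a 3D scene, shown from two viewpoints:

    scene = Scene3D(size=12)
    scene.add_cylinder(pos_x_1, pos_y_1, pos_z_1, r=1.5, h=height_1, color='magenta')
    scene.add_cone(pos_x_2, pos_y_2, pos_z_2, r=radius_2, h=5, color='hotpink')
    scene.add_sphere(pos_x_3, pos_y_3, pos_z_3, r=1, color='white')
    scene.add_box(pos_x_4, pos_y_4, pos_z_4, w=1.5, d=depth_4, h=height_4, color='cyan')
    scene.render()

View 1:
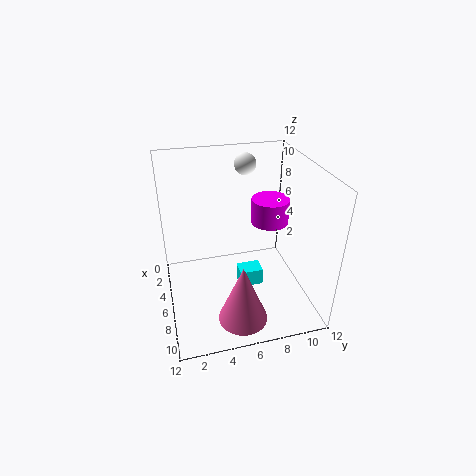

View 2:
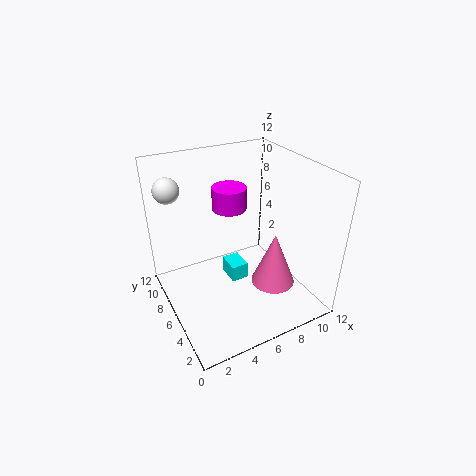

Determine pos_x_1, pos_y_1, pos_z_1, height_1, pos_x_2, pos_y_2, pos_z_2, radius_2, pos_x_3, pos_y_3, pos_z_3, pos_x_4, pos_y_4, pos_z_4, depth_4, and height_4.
pos_x_1 = 6.5, pos_y_1 = 8.5, pos_z_1 = 7.5, height_1 = 2, pos_x_2 = 9.5, pos_y_2 = 5.5, pos_z_2 = 0.5, radius_2 = 2, pos_x_3 = 1, pos_y_3 = 8, pos_z_3 = 10.5, pos_x_4 = 5.5, pos_y_4 = 6, pos_z_4 = 1.5, depth_4 = 2, height_4 = 1.5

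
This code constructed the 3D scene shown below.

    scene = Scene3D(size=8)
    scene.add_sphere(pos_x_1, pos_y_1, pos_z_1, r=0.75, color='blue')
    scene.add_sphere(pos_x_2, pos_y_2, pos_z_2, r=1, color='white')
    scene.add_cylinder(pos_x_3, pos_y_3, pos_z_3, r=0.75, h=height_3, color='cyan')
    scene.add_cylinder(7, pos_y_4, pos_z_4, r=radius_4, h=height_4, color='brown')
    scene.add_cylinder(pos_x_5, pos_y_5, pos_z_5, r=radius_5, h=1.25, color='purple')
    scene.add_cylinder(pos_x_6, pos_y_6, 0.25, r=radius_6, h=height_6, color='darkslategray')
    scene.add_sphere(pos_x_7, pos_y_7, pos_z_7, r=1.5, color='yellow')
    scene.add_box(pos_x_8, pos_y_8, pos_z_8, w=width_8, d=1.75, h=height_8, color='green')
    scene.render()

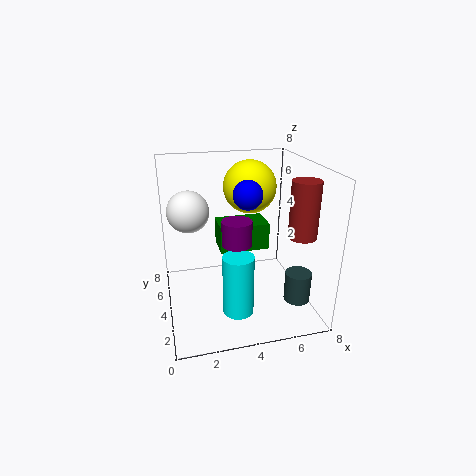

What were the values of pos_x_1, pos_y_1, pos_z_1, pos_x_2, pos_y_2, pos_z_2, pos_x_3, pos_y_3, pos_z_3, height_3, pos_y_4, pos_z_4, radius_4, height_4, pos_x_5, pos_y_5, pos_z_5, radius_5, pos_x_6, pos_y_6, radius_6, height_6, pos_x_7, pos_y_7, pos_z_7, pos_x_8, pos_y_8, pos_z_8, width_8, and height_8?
pos_x_1 = 4.25, pos_y_1 = 3, pos_z_1 = 6.75, pos_x_2 = 1.25, pos_y_2 = 2.75, pos_z_2 = 6.25, pos_x_3 = 3.25, pos_y_3 = 1, pos_z_3 = 1.5, height_3 = 3, pos_y_4 = 2.25, pos_z_4 = 4.5, radius_4 = 0.75, height_4 = 3, pos_x_5 = 3.5, pos_y_5 = 2.25, pos_z_5 = 4.5, radius_5 = 0.75, pos_x_6 = 7.25, pos_y_6 = 2.75, radius_6 = 0.75, height_6 = 1.75, pos_x_7 = 5, pos_y_7 = 5.25, pos_z_7 = 6.5, pos_x_8 = 3, pos_y_8 = 3.75, pos_z_8 = 3.25, width_8 = 2.75, height_8 = 1.5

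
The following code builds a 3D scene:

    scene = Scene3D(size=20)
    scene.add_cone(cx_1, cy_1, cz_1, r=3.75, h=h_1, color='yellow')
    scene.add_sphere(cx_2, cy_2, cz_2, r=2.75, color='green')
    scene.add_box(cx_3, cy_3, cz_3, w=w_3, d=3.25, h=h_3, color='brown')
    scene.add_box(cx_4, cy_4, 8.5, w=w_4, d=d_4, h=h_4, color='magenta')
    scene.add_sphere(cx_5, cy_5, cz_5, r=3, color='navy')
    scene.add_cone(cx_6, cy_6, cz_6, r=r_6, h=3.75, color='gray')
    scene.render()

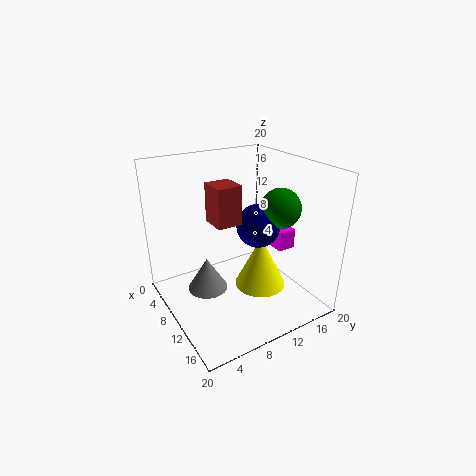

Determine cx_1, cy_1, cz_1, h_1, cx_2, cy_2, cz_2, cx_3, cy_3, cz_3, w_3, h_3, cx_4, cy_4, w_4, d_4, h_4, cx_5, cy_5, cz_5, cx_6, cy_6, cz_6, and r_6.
cx_1 = 10.75
cy_1 = 13.5
cz_1 = 1.75
h_1 = 7.75
cx_2 = 12.75
cy_2 = 15
cz_2 = 14.25
cx_3 = 9.5
cy_3 = 5.5
cz_3 = 13.5
w_3 = 3.5
h_3 = 5
cx_4 = 10
cy_4 = 14.25
w_4 = 4
d_4 = 2.5
h_4 = 2.75
cx_5 = 11.25
cy_5 = 12.5
cz_5 = 11.75
cx_6 = 15.5
cy_6 = 2.5
cz_6 = 8
r_6 = 2.25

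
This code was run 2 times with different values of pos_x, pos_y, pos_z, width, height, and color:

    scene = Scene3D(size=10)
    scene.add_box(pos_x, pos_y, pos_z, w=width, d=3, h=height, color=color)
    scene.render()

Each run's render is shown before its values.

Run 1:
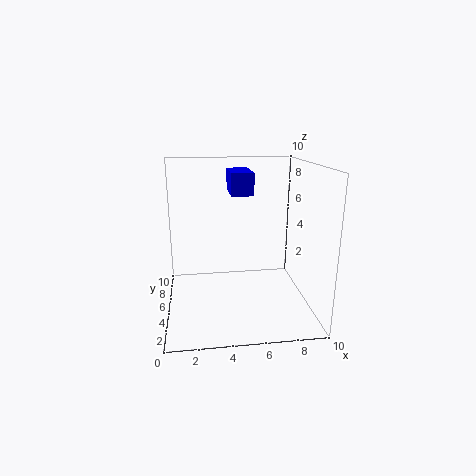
pos_x = 4.5
pos_y = 4.5
pos_z = 8
width = 1.5
height = 1.5
color = 'blue'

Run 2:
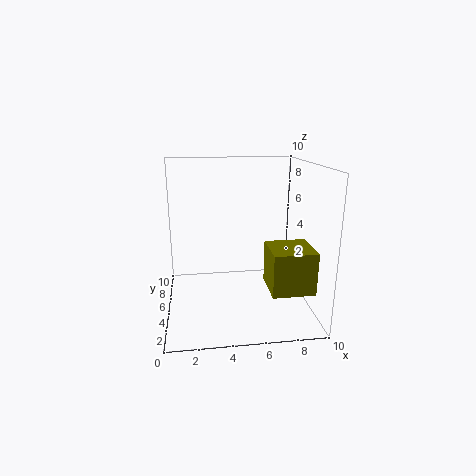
pos_x = 7
pos_y = 2.5
pos_z = 1.5
width = 3
height = 3
color = 'olive'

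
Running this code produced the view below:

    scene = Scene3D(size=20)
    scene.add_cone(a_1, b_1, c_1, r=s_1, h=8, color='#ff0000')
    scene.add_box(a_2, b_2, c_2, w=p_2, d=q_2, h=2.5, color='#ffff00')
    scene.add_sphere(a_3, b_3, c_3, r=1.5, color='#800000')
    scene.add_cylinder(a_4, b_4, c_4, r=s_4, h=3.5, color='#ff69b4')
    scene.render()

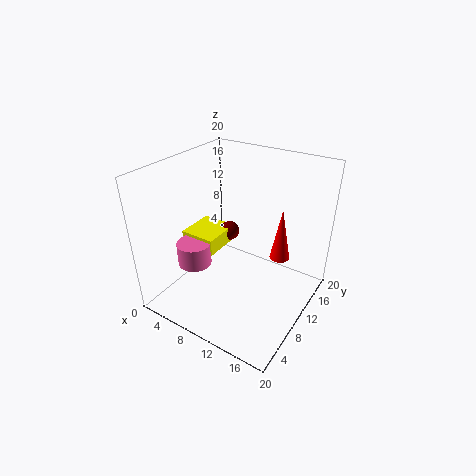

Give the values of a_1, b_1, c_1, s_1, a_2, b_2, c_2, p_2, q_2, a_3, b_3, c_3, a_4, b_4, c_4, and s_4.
a_1 = 14; b_1 = 15.5; c_1 = 5; s_1 = 1.5; a_2 = 0.5; b_2 = 9; c_2 = 6; p_2 = 5.5; q_2 = 6; a_3 = 5.5; b_3 = 14.5; c_3 = 7.5; a_4 = 3.5; b_4 = 8; c_4 = 4.5; s_4 = 2.5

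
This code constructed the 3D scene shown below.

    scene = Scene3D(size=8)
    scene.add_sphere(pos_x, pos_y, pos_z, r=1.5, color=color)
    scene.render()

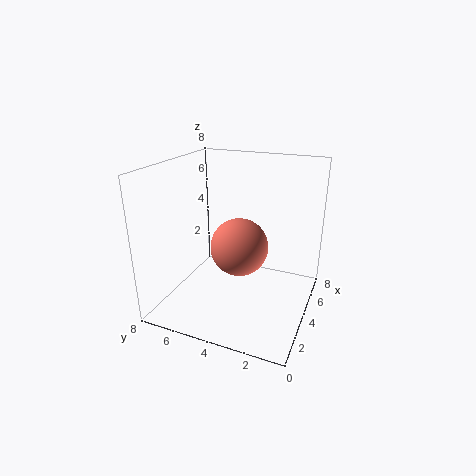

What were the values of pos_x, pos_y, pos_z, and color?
pos_x = 3
pos_y = 3.5
pos_z = 4
color = 'salmon'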